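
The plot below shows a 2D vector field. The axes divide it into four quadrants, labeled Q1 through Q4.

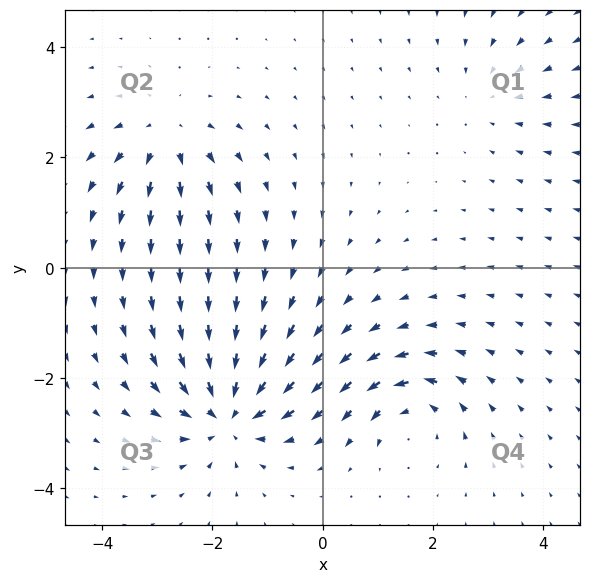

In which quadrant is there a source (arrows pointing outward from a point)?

Q2

The source sits at approximately (-2.8, 2.4), which lies in quadrant Q2. The divergence there is about +4, positive as expected for a source.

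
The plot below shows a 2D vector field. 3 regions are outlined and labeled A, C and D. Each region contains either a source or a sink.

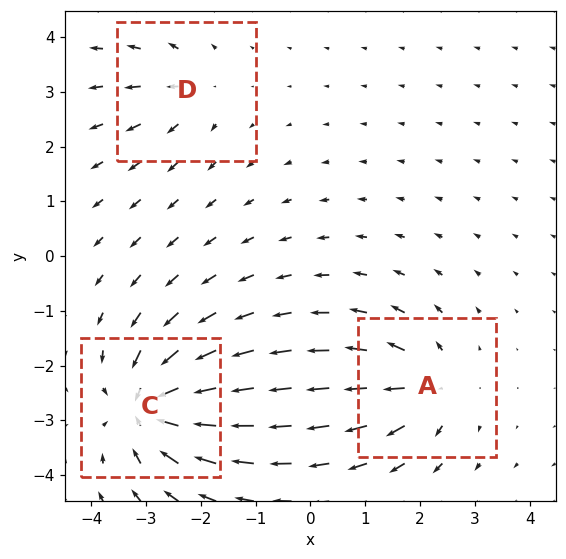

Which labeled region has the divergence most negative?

Divergence at each region's feature centre — A: about +4, C: about -6, D: about +3. Region C is most negative.

C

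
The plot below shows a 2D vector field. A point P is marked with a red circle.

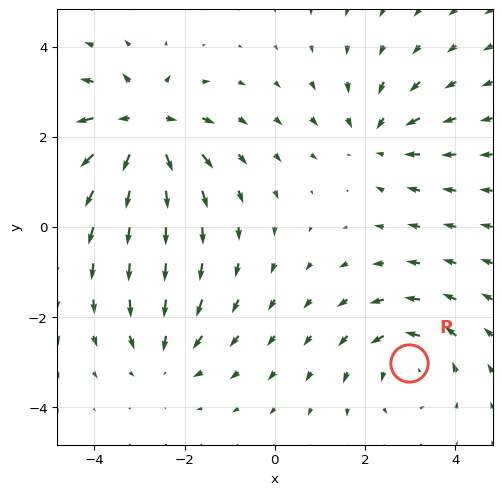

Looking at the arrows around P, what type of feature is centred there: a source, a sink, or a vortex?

vortex

At P (3.0, -3.0) the arrows circulate counterclockwise. Divergence ≈0, curl about +3 — near-zero divergence with nonzero curl is a vortex.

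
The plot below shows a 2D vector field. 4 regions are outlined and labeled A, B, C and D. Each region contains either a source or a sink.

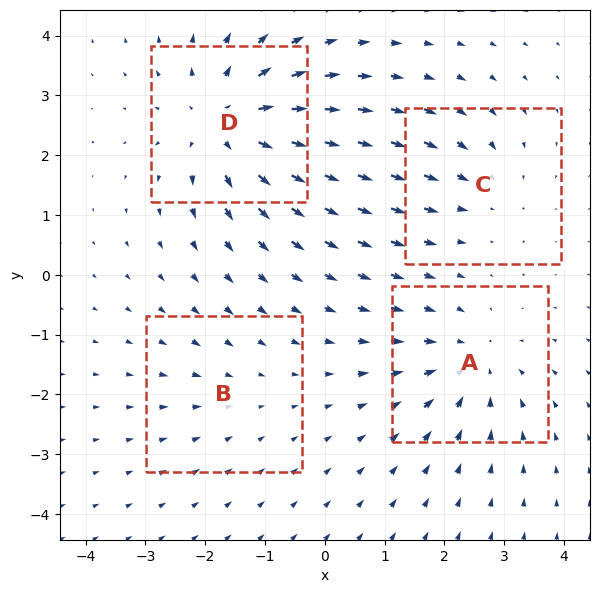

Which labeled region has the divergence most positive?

Divergence at each region's feature centre — A: about -4, B: about -2, C: about -3, D: about +6. Region D is most positive.

D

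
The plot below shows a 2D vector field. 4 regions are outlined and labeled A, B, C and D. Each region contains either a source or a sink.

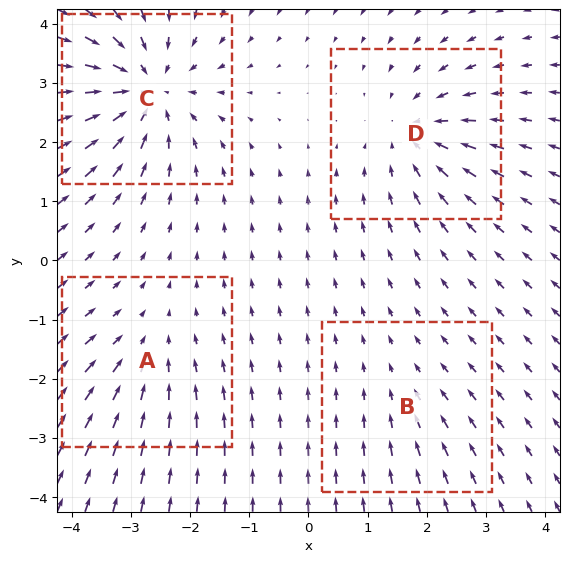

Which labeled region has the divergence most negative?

Divergence at each region's feature centre — A: about -3, B: about -2, C: about -7, D: about -5. Region C is most negative.

C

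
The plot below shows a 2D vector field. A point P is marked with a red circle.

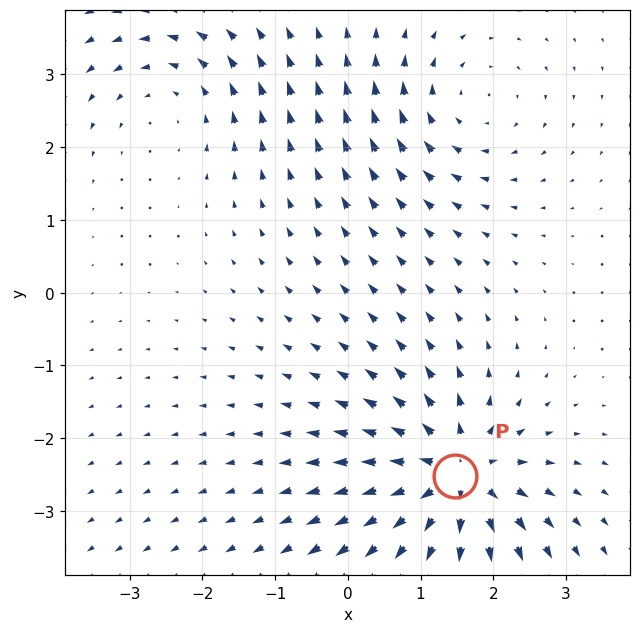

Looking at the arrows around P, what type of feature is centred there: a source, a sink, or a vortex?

At P (1.5, -2.5) the arrows spread outward. Divergence about +7, curl ≈0 — positive divergence with near-zero curl is a source.

source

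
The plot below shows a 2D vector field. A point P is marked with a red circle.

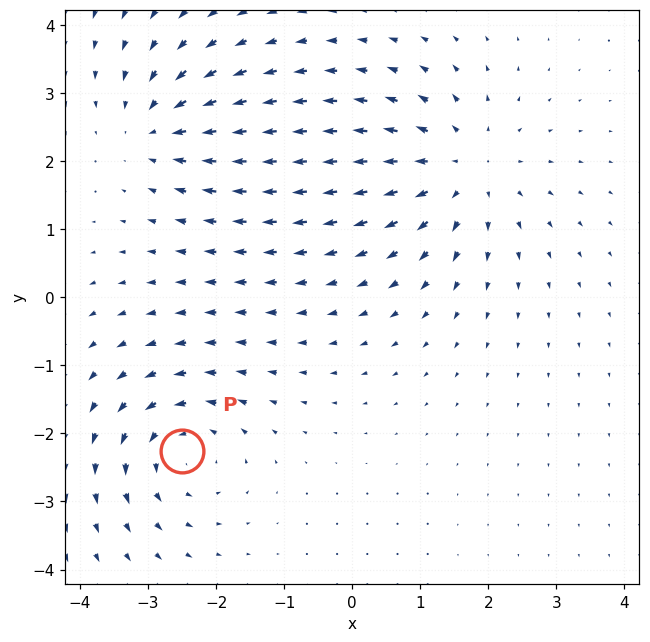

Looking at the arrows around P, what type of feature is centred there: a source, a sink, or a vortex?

vortex

At P (-2.5, -2.3) the arrows circulate counterclockwise. Divergence ≈0, curl about +5 — near-zero divergence with nonzero curl is a vortex.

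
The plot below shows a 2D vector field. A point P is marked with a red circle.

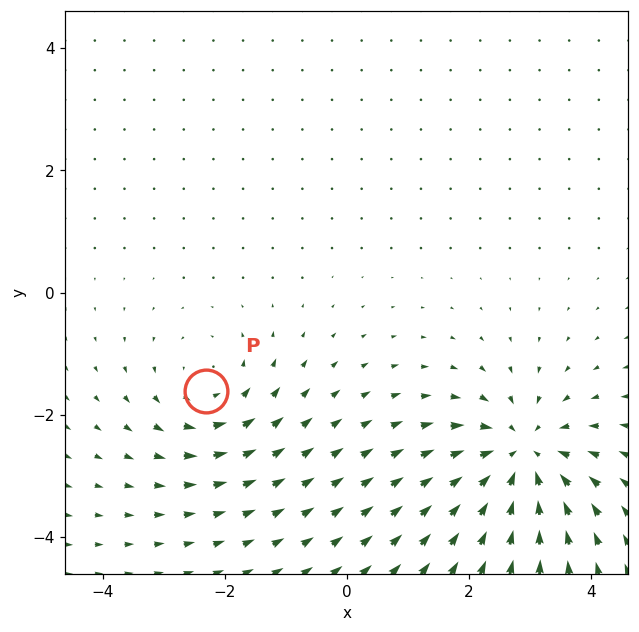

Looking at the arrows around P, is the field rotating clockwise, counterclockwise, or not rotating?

counterclockwise

Near P at (-2.3, -1.6) the arrows circulate counterclockwise. The curl (z-component) there is about +3; positive curl means counterclockwise rotation.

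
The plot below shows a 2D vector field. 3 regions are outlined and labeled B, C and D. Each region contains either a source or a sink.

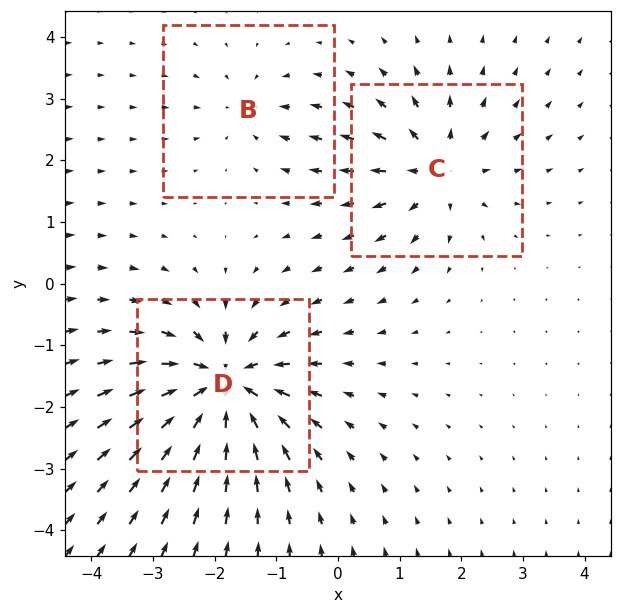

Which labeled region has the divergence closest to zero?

B

Divergence at each region's feature centre — B: about -2, C: about +4, D: about -6. Region B is closest to zero.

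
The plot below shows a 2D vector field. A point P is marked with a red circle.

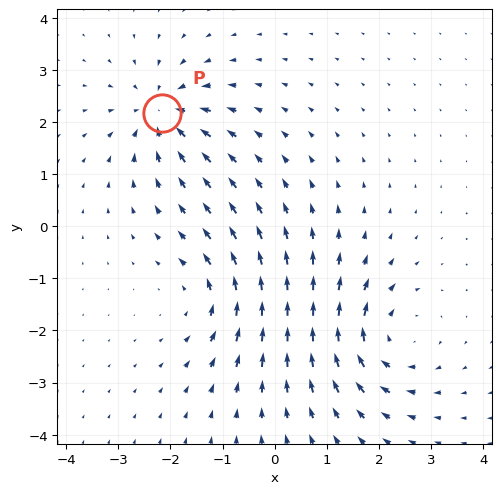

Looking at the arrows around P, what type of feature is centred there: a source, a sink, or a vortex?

sink

At P (-2.2, 2.2) the arrows converge inward. Divergence about -5, curl ≈0 — negative divergence with near-zero curl is a sink.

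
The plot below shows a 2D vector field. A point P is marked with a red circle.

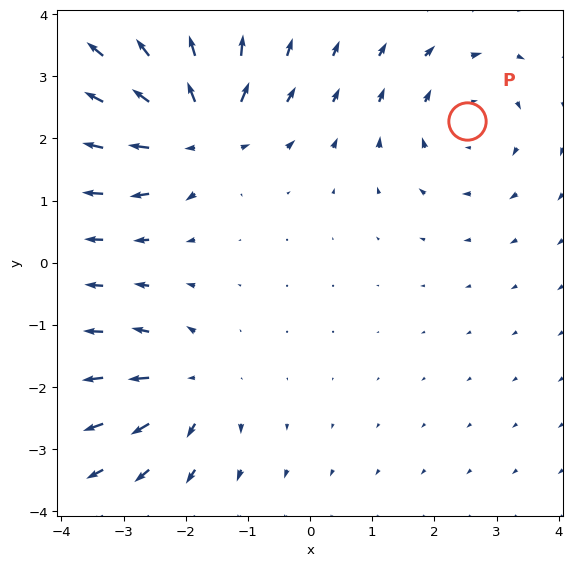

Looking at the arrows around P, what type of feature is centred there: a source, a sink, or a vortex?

vortex

At P (2.5, 2.3) the arrows circulate clockwise. Divergence ≈0, curl about -3 — near-zero divergence with nonzero curl is a vortex.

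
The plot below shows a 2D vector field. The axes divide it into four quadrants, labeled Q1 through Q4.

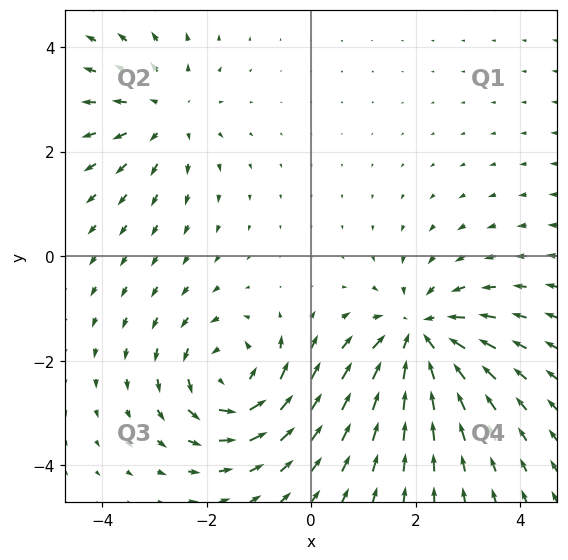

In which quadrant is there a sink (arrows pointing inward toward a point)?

The sink sits at approximately (2.1, -1.5), which lies in quadrant Q4. The divergence there is about -4, negative as expected for a sink.

Q4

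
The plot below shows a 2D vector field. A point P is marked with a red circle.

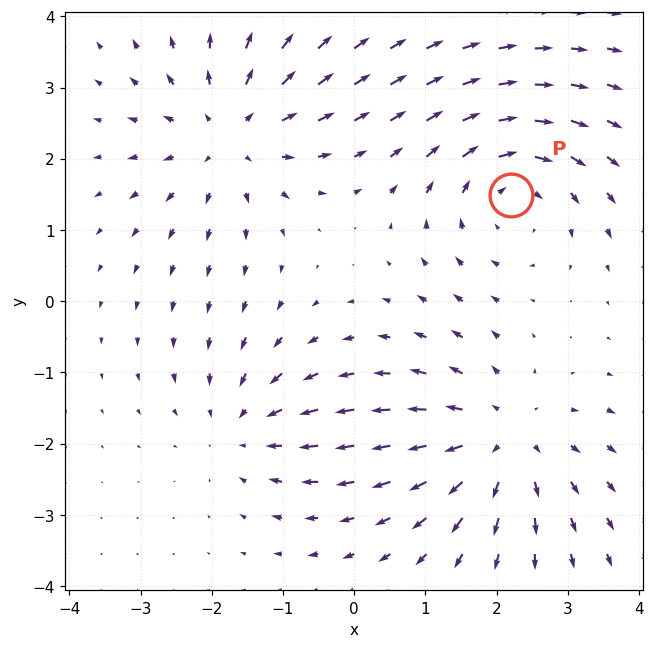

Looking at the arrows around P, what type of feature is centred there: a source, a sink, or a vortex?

At P (2.2, 1.5) the arrows circulate clockwise. Divergence ≈0, curl about -4 — near-zero divergence with nonzero curl is a vortex.

vortex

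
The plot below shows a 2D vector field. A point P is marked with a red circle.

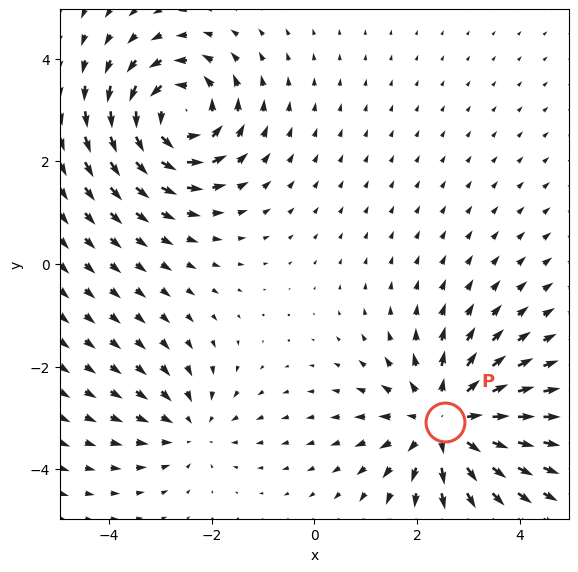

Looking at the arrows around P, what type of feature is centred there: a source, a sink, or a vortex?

At P (2.6, -3.1) the arrows spread outward. Divergence about +4, curl ≈0 — positive divergence with near-zero curl is a source.

source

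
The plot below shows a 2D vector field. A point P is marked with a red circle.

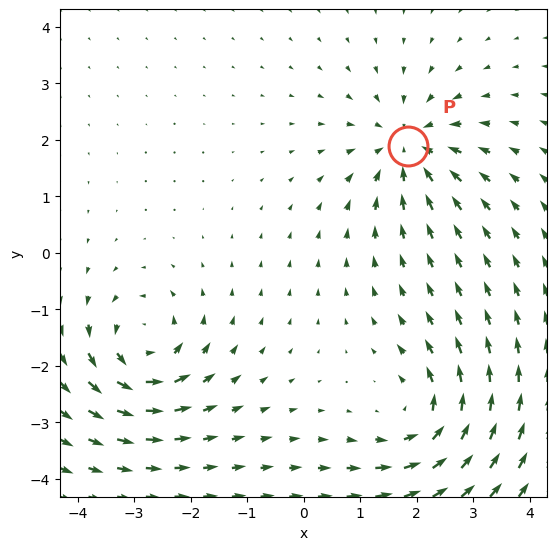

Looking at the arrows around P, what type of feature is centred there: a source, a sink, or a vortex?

sink

At P (1.9, 1.9) the arrows converge inward. Divergence about -4, curl ≈0 — negative divergence with near-zero curl is a sink.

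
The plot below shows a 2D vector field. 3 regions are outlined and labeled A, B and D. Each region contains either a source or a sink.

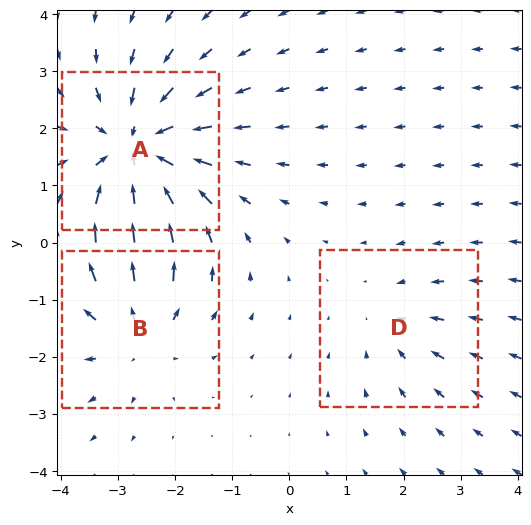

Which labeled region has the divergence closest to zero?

Divergence at each region's feature centre — A: about -5, B: about +3, D: about -2. Region D is closest to zero.

D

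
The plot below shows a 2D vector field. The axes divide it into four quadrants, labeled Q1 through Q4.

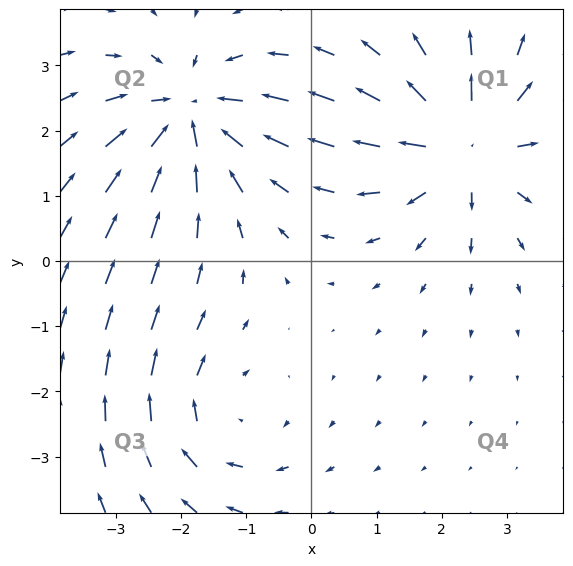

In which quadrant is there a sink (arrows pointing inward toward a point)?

The sink sits at approximately (-1.9, 2.2), which lies in quadrant Q2. The divergence there is about -4, negative as expected for a sink.

Q2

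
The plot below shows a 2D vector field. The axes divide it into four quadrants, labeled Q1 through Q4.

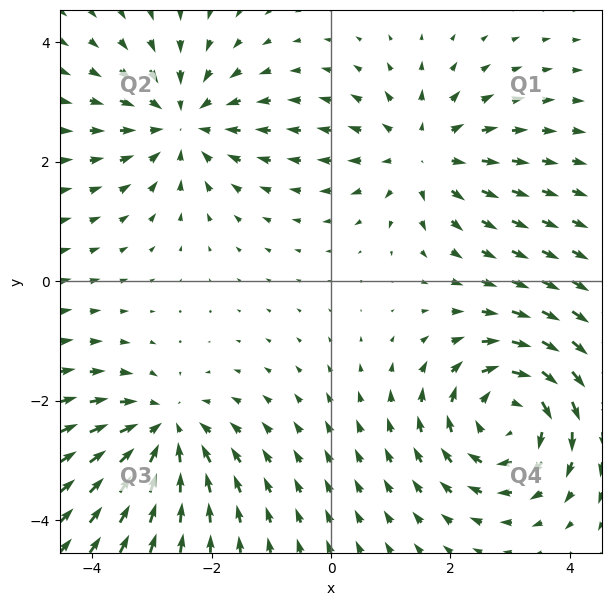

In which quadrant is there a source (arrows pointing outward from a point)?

Q1

The source sits at approximately (1.5, 2.1), which lies in quadrant Q1. The divergence there is about +4, positive as expected for a source.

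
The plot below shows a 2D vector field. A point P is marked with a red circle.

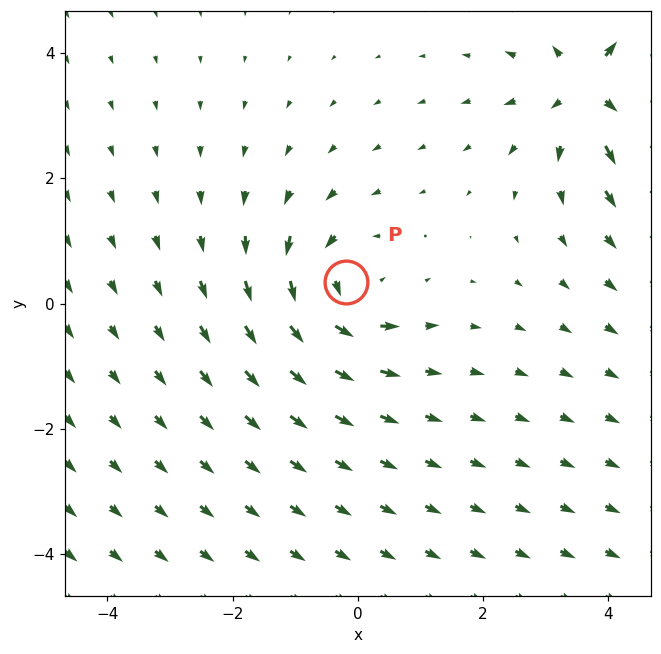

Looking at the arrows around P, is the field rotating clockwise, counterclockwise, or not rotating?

counterclockwise

Near P at (-0.2, 0.3) the arrows circulate counterclockwise. The curl (z-component) there is about +4; positive curl means counterclockwise rotation.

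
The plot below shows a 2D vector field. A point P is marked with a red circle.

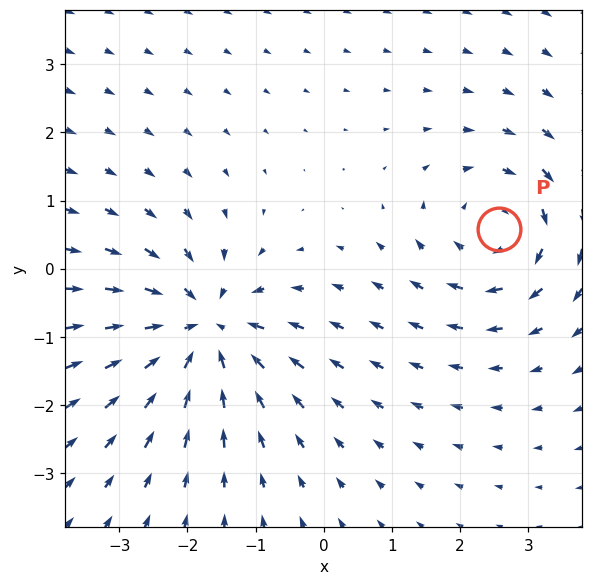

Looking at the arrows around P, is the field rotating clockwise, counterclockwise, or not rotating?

Near P at (2.6, 0.6) the arrows circulate clockwise. The curl (z-component) there is about -3; negative curl means clockwise rotation.

clockwise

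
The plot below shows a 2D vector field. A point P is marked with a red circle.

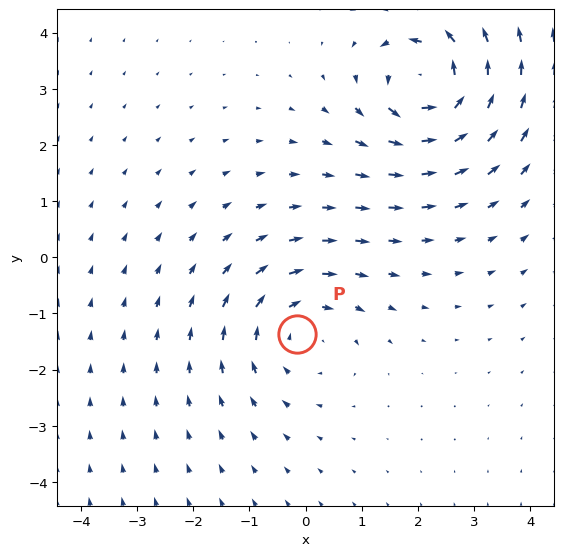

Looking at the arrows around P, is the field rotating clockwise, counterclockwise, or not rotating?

clockwise

Near P at (-0.1, -1.4) the arrows circulate clockwise. The curl (z-component) there is about -3; negative curl means clockwise rotation.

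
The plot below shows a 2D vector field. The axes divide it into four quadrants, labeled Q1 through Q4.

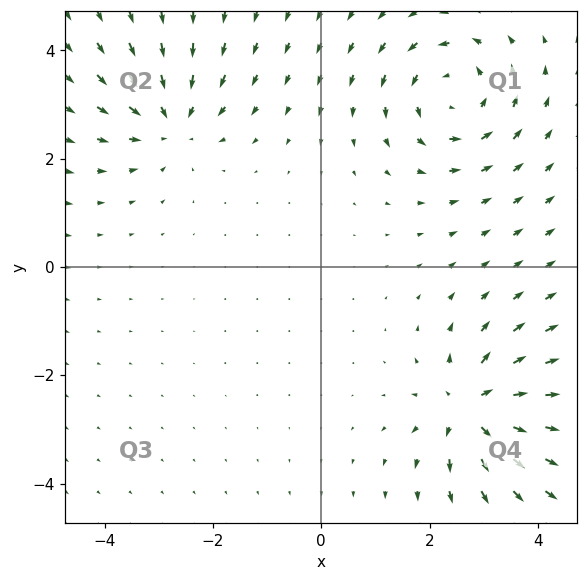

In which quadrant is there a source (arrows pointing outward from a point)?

Q4

The source sits at approximately (2.8, -2.6), which lies in quadrant Q4. The divergence there is about +6, positive as expected for a source.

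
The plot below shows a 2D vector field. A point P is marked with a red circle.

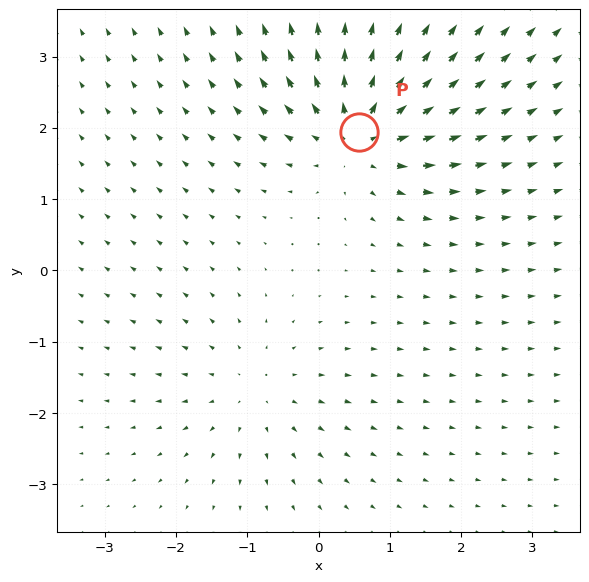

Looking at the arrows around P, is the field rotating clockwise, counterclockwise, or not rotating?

not rotating

Near P at (0.6, 1.9) the arrows show no circulation. The curl there is ≈0.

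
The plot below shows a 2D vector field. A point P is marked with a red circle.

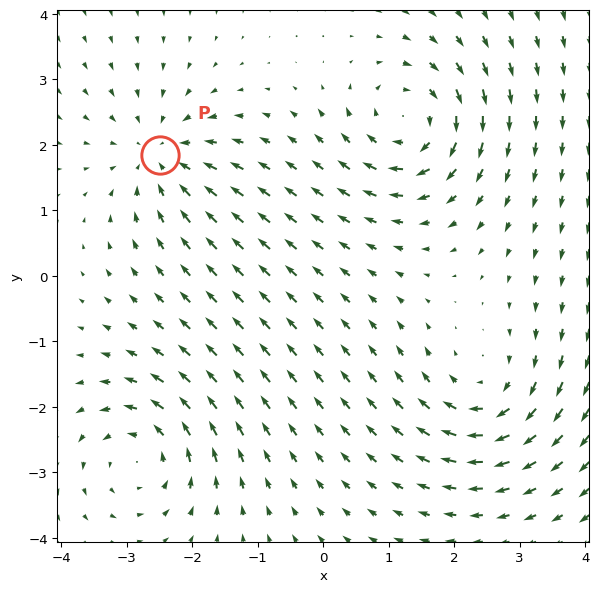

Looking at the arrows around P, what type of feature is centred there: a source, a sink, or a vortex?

At P (-2.5, 1.8) the arrows converge inward. Divergence about -5, curl ≈0 — negative divergence with near-zero curl is a sink.

sink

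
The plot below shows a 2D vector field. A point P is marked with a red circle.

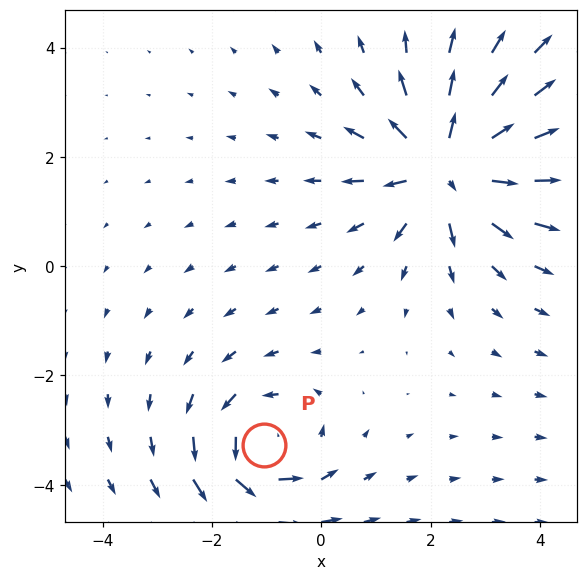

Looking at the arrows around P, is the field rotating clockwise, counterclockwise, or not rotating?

Near P at (-1.0, -3.3) the arrows circulate counterclockwise. The curl (z-component) there is about +4; positive curl means counterclockwise rotation.

counterclockwise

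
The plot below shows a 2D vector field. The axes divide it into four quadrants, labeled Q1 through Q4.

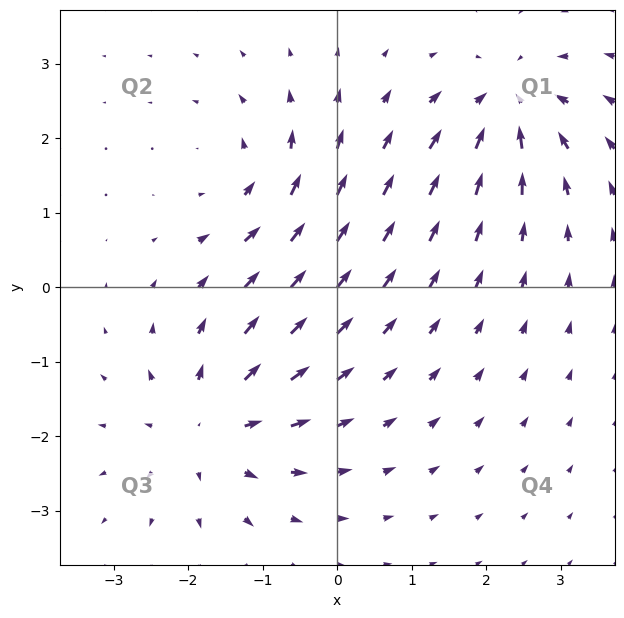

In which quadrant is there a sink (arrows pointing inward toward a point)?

Q1

The sink sits at approximately (2.3, 2.5), which lies in quadrant Q1. The divergence there is about -6, negative as expected for a sink.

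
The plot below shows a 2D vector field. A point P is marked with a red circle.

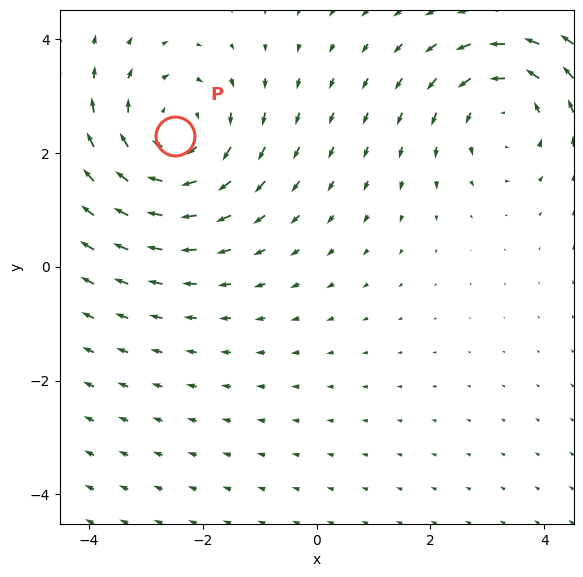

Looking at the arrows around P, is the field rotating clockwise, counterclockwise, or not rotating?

clockwise

Near P at (-2.5, 2.3) the arrows circulate clockwise. The curl (z-component) there is about -3; negative curl means clockwise rotation.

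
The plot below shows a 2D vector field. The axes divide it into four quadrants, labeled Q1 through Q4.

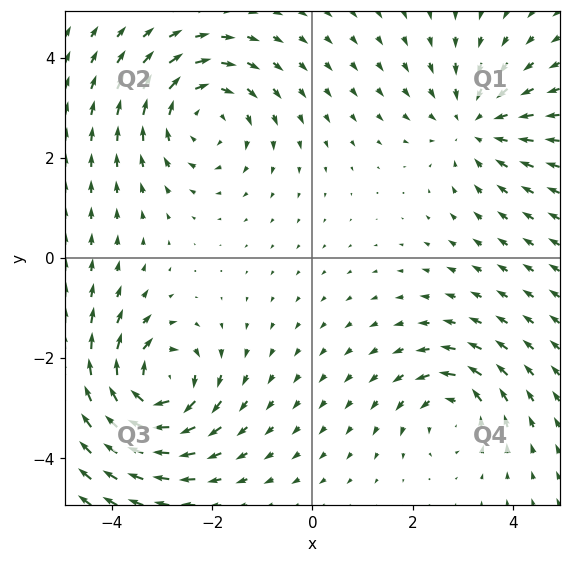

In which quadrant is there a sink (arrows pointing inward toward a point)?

Q1

The sink sits at approximately (3.3, 2.7), which lies in quadrant Q1. The divergence there is about -3, negative as expected for a sink.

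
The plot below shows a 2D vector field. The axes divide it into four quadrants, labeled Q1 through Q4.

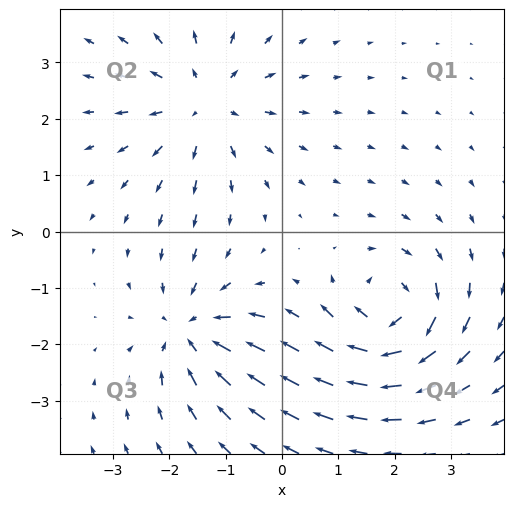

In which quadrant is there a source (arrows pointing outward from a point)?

Q2

The source sits at approximately (-1.4, 2.3), which lies in quadrant Q2. The divergence there is about +4, positive as expected for a source.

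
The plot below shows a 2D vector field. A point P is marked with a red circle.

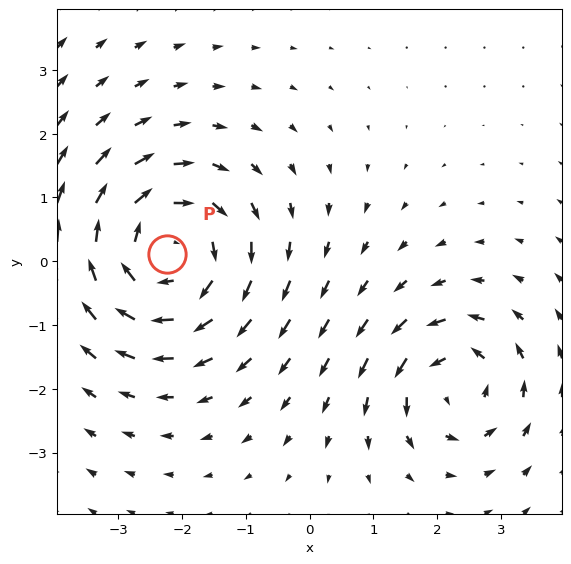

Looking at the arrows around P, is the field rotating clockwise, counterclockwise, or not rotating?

clockwise

Near P at (-2.2, 0.1) the arrows circulate clockwise. The curl (z-component) there is about -4; negative curl means clockwise rotation.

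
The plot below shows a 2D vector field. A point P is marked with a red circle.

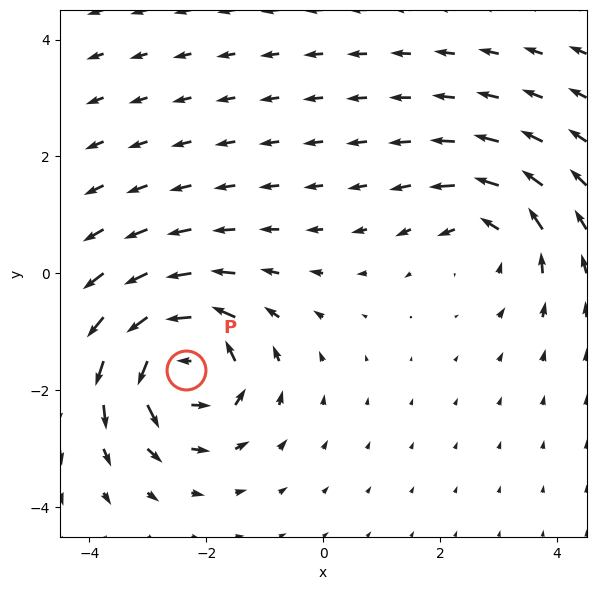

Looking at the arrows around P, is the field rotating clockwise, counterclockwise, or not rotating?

counterclockwise

Near P at (-2.3, -1.7) the arrows circulate counterclockwise. The curl (z-component) there is about +6; positive curl means counterclockwise rotation.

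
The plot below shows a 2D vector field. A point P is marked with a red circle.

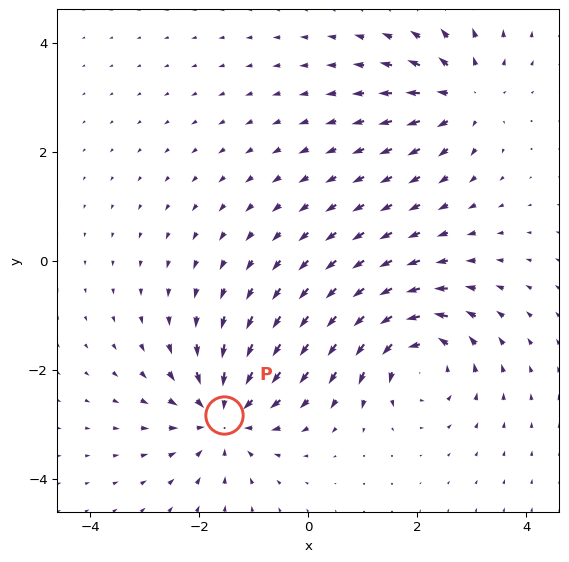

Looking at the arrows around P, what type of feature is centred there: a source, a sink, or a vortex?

sink

At P (-1.5, -2.8) the arrows converge inward. Divergence about -5, curl ≈0 — negative divergence with near-zero curl is a sink.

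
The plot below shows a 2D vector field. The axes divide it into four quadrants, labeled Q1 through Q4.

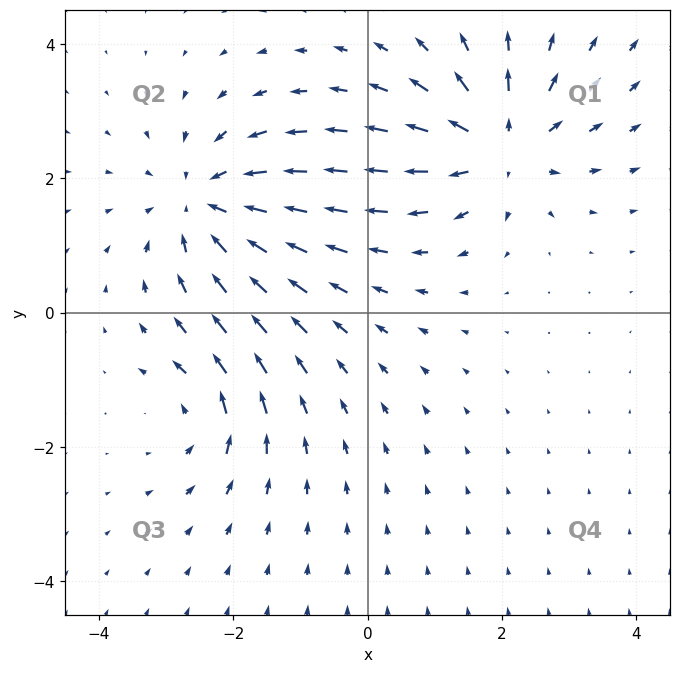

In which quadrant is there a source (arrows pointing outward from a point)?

Q1

The source sits at approximately (2.0, 2.5), which lies in quadrant Q1. The divergence there is about +5, positive as expected for a source.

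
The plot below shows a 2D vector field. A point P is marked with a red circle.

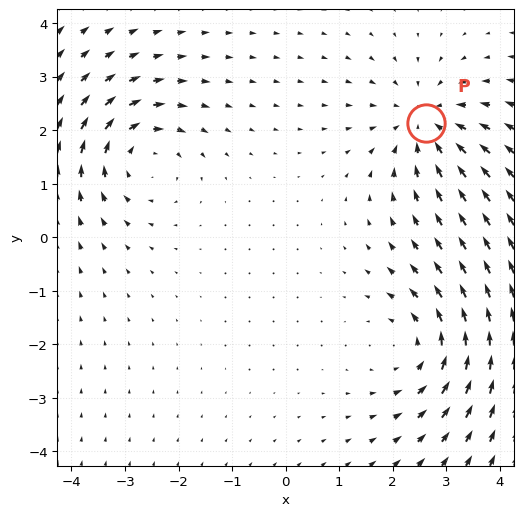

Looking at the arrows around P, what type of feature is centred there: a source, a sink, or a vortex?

sink

At P (2.6, 2.1) the arrows converge inward. Divergence about -3, curl ≈0 — negative divergence with near-zero curl is a sink.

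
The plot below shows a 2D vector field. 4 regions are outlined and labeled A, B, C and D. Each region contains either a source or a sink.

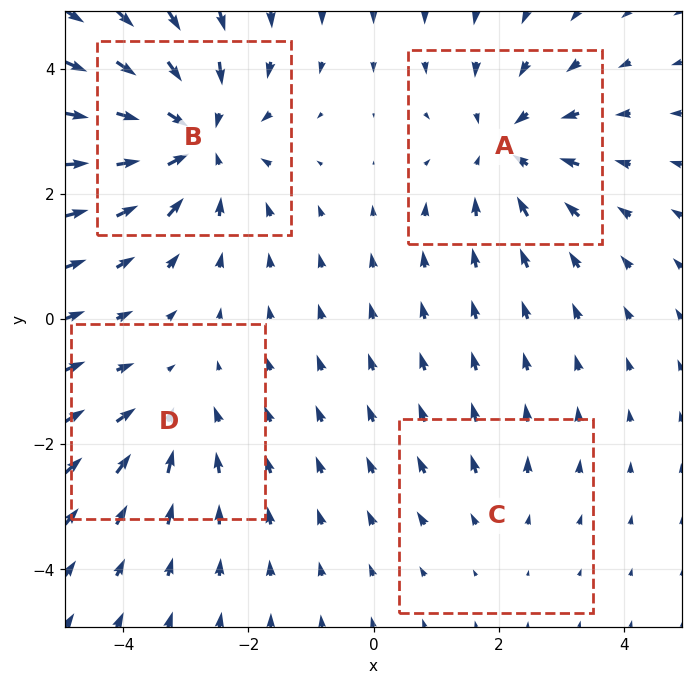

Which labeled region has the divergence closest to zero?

Divergence at each region's feature centre — A: about -4, B: about -6, C: about +2, D: about -3. Region C is closest to zero.

C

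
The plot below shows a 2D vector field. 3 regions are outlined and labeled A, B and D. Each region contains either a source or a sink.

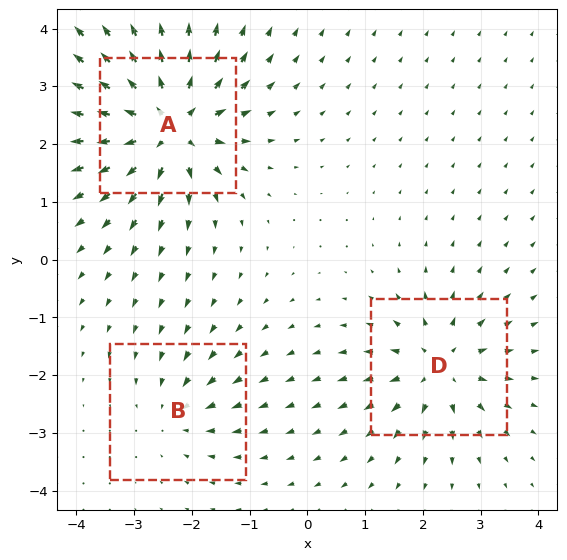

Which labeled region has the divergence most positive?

A

Divergence at each region's feature centre — A: about +6, B: about -3, D: about +4. Region A is most positive.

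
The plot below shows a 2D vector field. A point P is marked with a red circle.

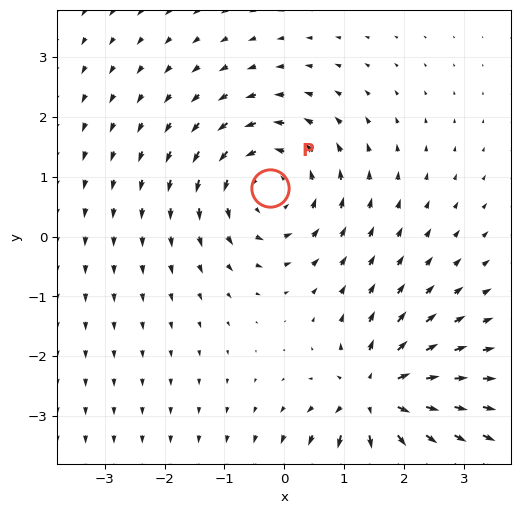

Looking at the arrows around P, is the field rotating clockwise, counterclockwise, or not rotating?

Near P at (-0.2, 0.8) the arrows circulate counterclockwise. The curl (z-component) there is about +4; positive curl means counterclockwise rotation.

counterclockwise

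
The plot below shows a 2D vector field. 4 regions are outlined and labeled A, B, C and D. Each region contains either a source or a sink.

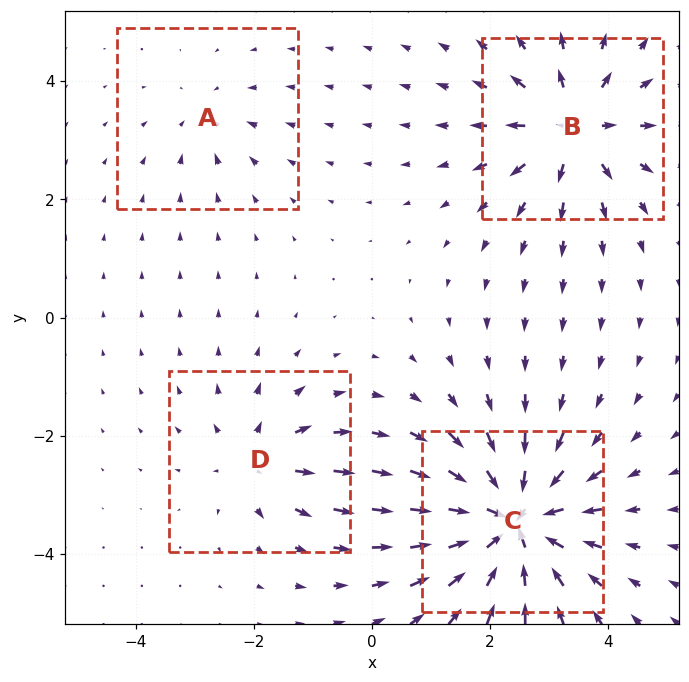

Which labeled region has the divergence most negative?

C

Divergence at each region's feature centre — A: about -3, B: about +6, C: about -9, D: about +4. Region C is most negative.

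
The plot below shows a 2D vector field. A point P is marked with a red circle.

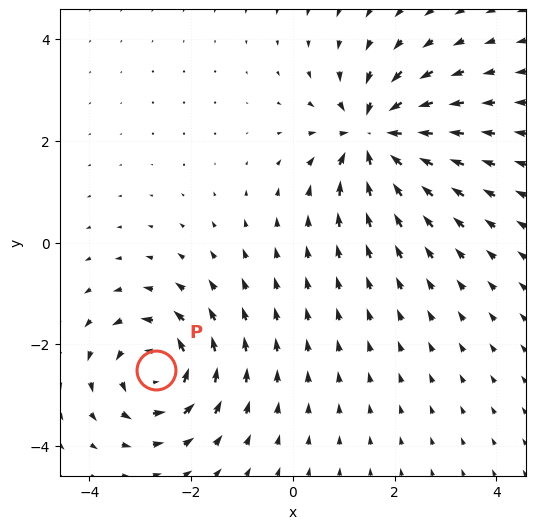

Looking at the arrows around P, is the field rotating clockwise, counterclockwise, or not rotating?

counterclockwise

Near P at (-2.7, -2.5) the arrows circulate counterclockwise. The curl (z-component) there is about +5; positive curl means counterclockwise rotation.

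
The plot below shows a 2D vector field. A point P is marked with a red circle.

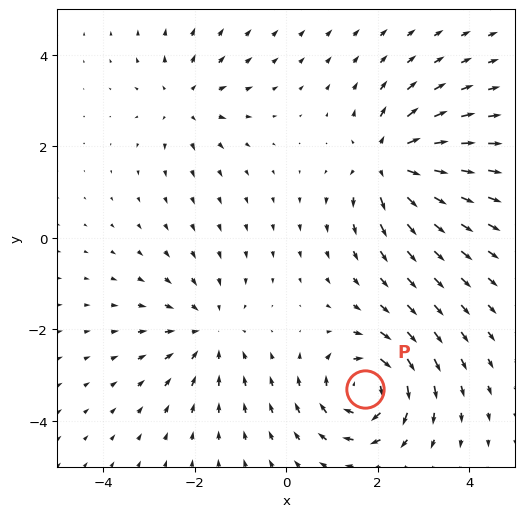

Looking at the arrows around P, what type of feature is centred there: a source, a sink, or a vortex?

vortex

At P (1.7, -3.3) the arrows circulate clockwise. Divergence ≈0, curl about -6 — near-zero divergence with nonzero curl is a vortex.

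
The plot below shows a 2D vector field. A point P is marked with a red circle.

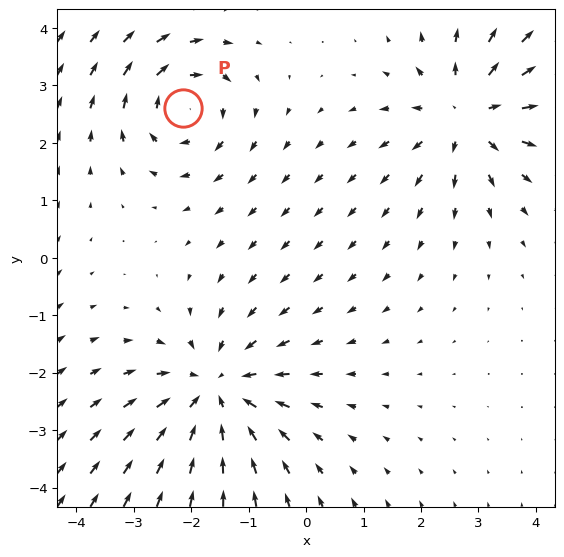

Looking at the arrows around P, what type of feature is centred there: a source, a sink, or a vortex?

At P (-2.2, 2.6) the arrows circulate clockwise. Divergence ≈0, curl about -4 — near-zero divergence with nonzero curl is a vortex.

vortex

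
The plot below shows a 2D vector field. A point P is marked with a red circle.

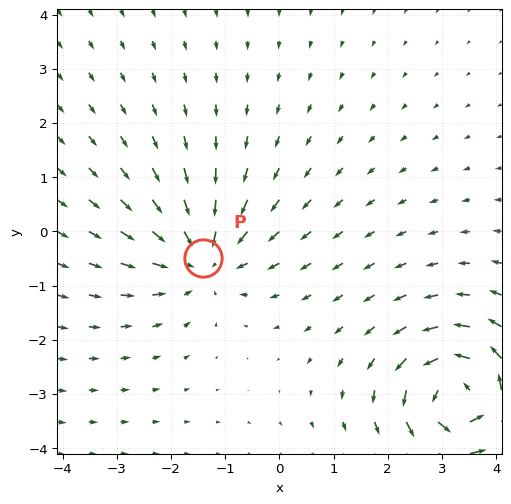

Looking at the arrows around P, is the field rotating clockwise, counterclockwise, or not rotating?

Near P at (-1.4, -0.5) the arrows show no circulation. The curl there is ≈0.

not rotating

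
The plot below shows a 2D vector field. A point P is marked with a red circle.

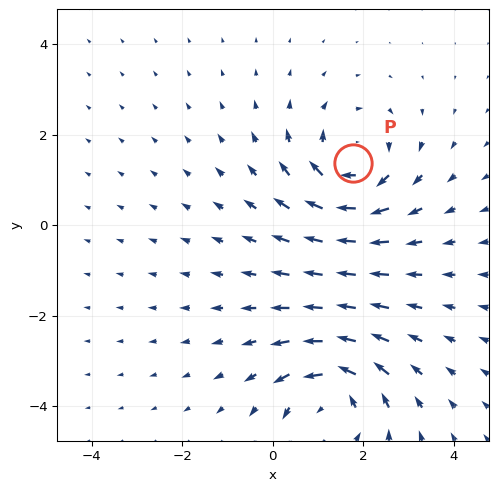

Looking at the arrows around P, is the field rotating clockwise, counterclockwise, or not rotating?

Near P at (1.8, 1.4) the arrows circulate clockwise. The curl (z-component) there is about -4; negative curl means clockwise rotation.

clockwise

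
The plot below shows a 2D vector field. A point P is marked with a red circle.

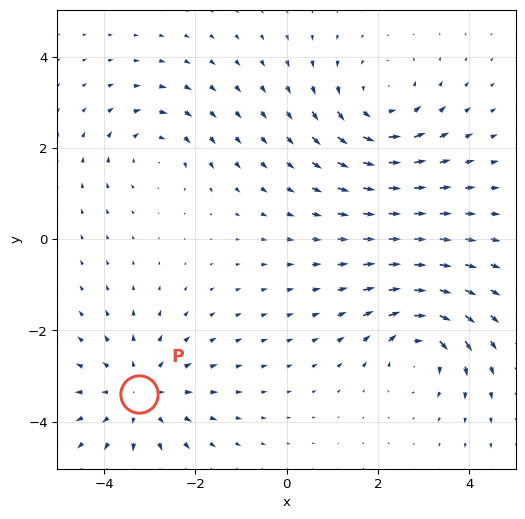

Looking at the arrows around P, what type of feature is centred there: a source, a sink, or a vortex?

At P (-3.2, -3.4) the arrows spread outward. Divergence about +4, curl ≈0 — positive divergence with near-zero curl is a source.

source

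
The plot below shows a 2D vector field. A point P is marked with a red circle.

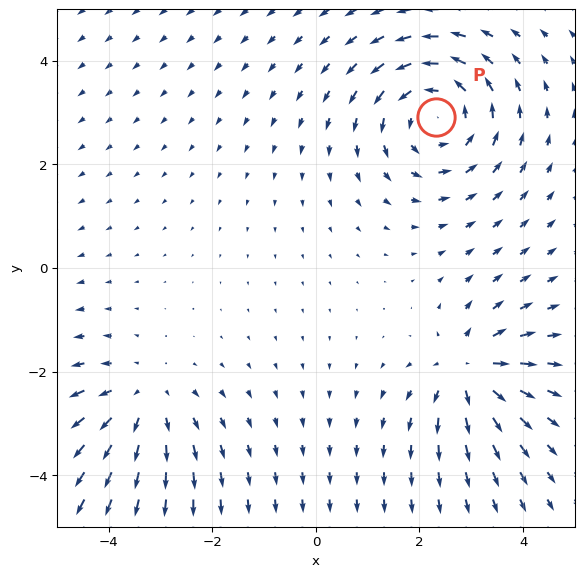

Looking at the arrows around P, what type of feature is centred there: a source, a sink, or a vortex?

At P (2.3, 2.9) the arrows circulate counterclockwise. Divergence ≈0, curl about +4 — near-zero divergence with nonzero curl is a vortex.

vortex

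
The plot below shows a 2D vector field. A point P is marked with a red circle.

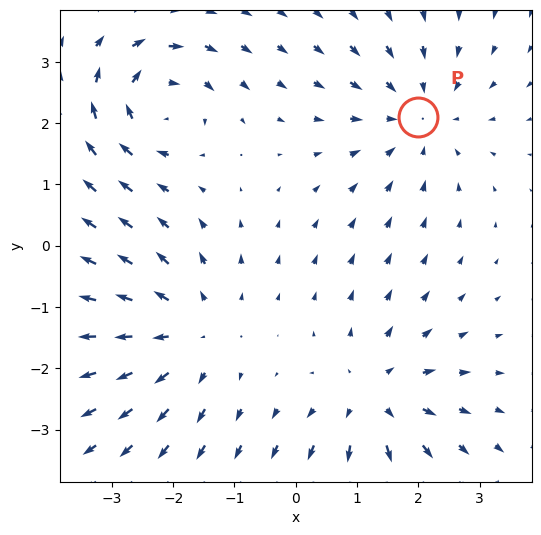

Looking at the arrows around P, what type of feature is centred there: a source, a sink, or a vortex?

sink

At P (2.0, 2.1) the arrows converge inward. Divergence about -3, curl ≈0 — negative divergence with near-zero curl is a sink.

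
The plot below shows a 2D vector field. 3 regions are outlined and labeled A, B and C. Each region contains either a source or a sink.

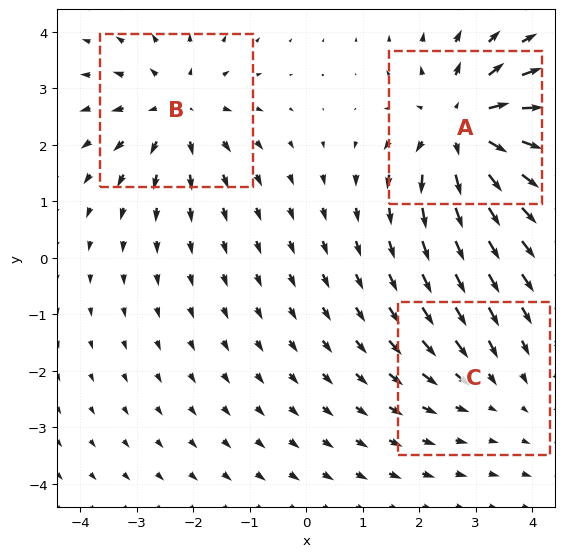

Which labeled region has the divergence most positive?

Divergence at each region's feature centre — A: about +5, B: about +4, C: about -2. Region A is most positive.

A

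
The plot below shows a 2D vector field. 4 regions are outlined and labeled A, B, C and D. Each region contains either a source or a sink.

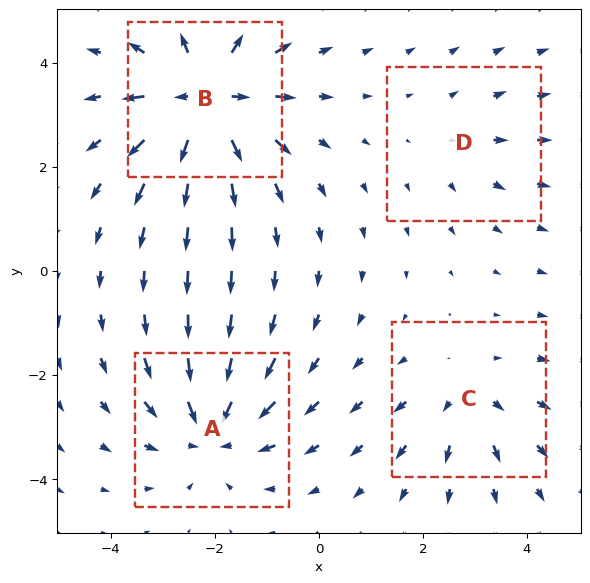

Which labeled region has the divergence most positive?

Divergence at each region's feature centre — A: about -5, B: about +6, C: about +3, D: about +2. Region B is most positive.

B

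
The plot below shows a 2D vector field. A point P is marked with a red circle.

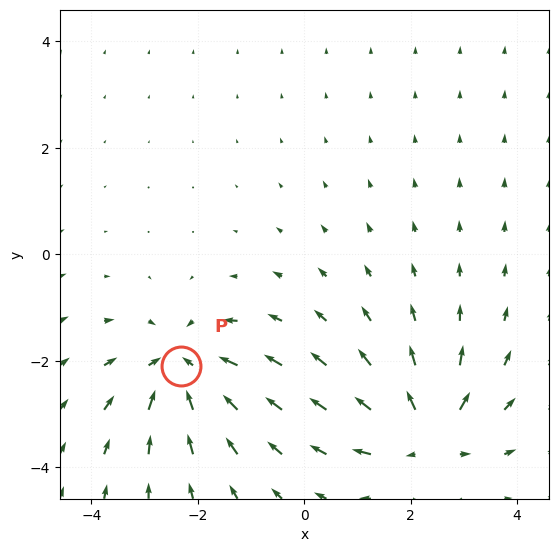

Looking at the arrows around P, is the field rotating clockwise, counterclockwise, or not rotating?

not rotating

Near P at (-2.3, -2.1) the arrows show no circulation. The curl there is ≈0.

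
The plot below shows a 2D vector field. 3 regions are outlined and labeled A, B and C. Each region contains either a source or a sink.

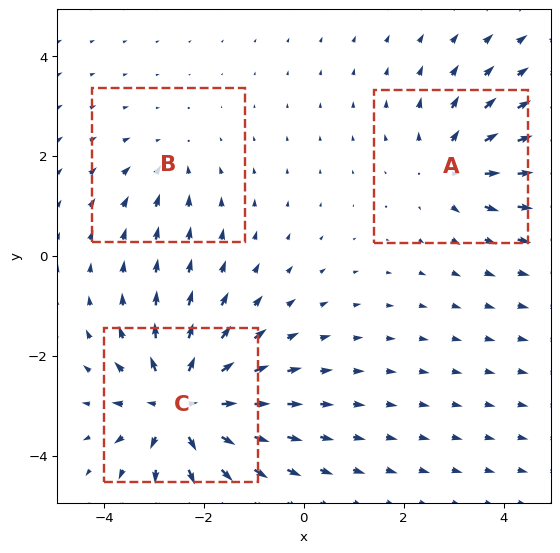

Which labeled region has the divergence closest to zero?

B

Divergence at each region's feature centre — A: about +3, B: about -2, C: about +6. Region B is closest to zero.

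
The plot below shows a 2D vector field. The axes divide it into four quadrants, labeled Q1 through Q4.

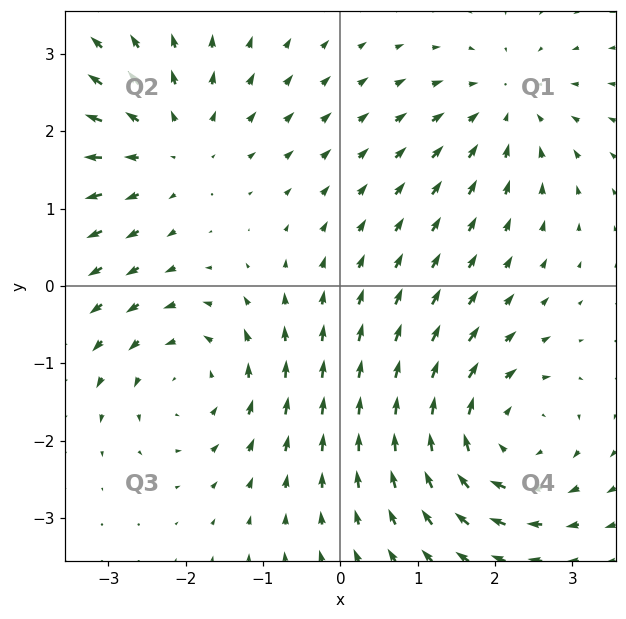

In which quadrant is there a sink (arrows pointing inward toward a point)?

The sink sits at approximately (2.2, 2.3), which lies in quadrant Q1. The divergence there is about -4, negative as expected for a sink.

Q1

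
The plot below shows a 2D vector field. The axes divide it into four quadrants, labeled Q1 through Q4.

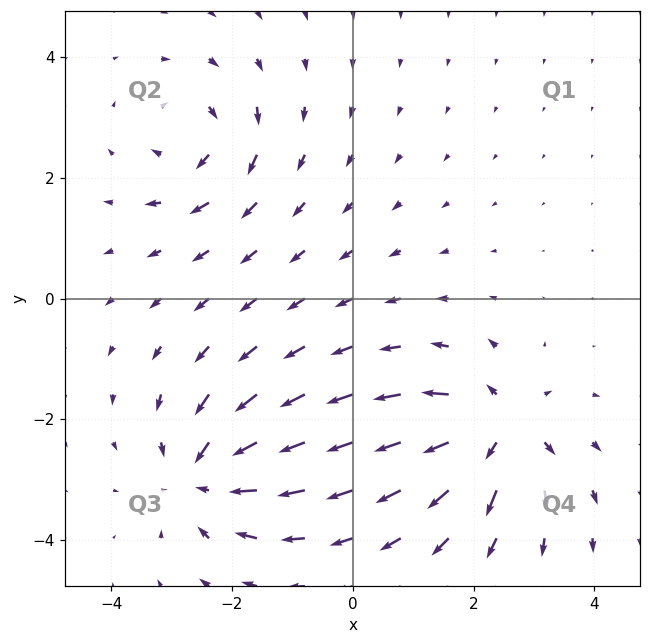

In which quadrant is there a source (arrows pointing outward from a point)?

The source sits at approximately (2.4, -2.2), which lies in quadrant Q4. The divergence there is about +6, positive as expected for a source.

Q4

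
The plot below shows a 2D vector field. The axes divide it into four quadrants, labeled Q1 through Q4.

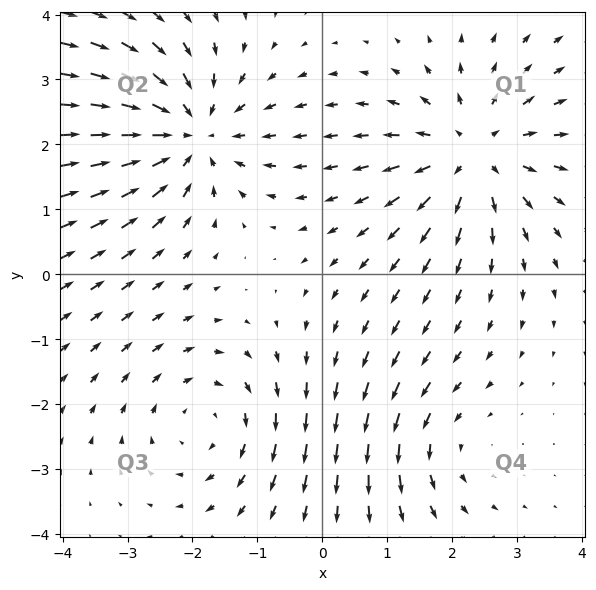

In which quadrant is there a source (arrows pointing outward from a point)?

Q1

The source sits at approximately (2.3, 1.9), which lies in quadrant Q1. The divergence there is about +4, positive as expected for a source.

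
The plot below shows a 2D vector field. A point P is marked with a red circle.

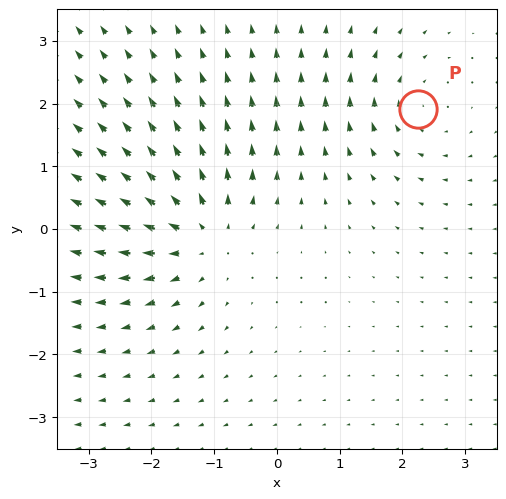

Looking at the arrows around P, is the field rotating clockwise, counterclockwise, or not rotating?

clockwise

Near P at (2.2, 1.9) the arrows circulate clockwise. The curl (z-component) there is about -3; negative curl means clockwise rotation.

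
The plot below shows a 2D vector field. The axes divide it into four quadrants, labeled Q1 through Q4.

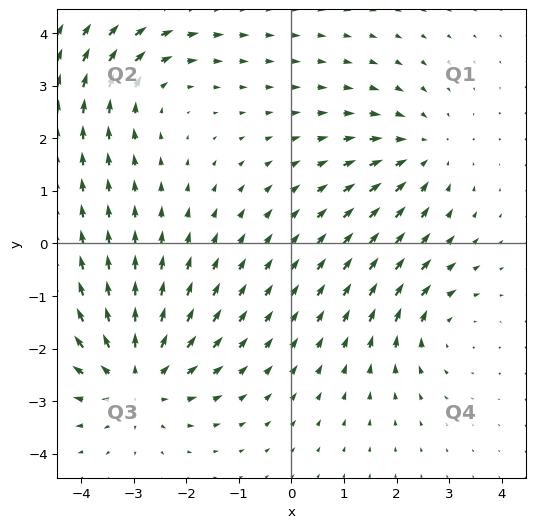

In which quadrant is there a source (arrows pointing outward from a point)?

The source sits at approximately (-3.0, -2.6), which lies in quadrant Q3. The divergence there is about +4, positive as expected for a source.

Q3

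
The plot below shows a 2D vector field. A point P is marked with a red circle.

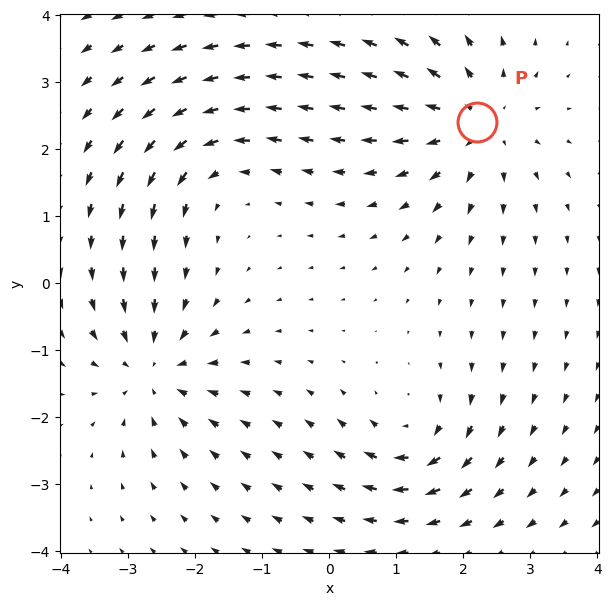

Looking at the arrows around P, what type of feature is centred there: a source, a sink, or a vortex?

source

At P (2.2, 2.4) the arrows spread outward. Divergence about +5, curl ≈0 — positive divergence with near-zero curl is a source.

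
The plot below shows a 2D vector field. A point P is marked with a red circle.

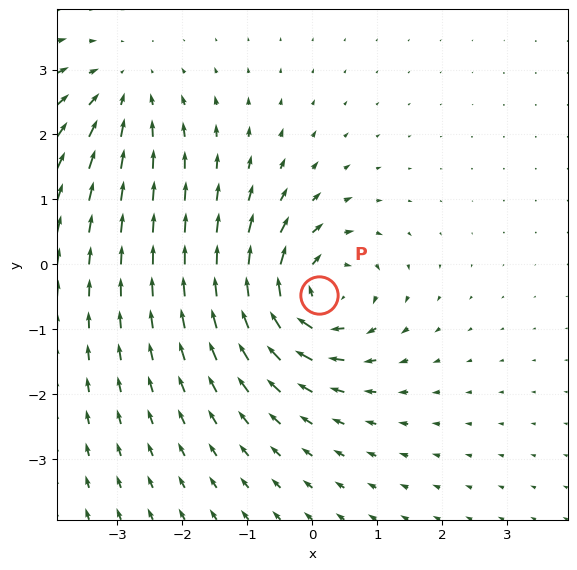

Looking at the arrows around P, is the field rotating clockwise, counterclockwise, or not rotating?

Near P at (0.1, -0.5) the arrows circulate clockwise. The curl (z-component) there is about -5; negative curl means clockwise rotation.

clockwise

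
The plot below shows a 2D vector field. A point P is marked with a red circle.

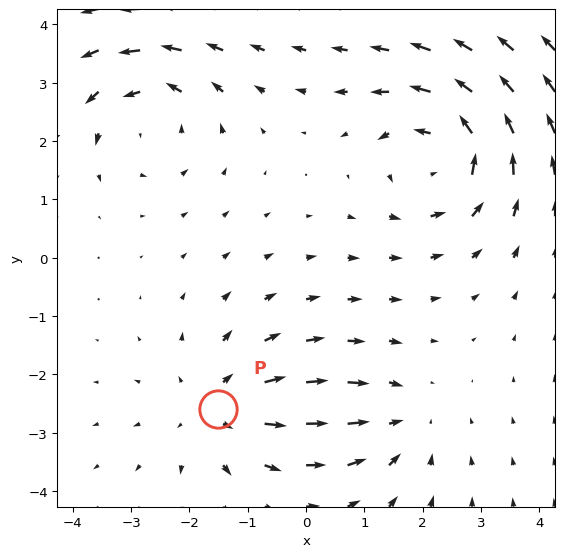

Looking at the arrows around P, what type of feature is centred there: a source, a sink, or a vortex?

source

At P (-1.5, -2.6) the arrows spread outward. Divergence about +3, curl ≈0 — positive divergence with near-zero curl is a source.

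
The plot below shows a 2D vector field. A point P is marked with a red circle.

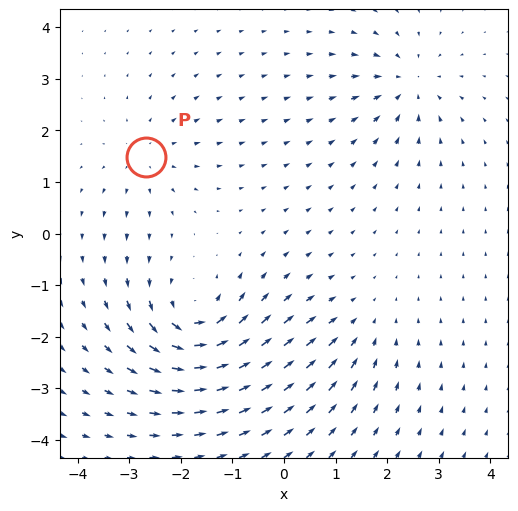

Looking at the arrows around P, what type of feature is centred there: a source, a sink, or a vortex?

At P (-2.7, 1.5) the arrows spread outward. Divergence about +3, curl ≈0 — positive divergence with near-zero curl is a source.

source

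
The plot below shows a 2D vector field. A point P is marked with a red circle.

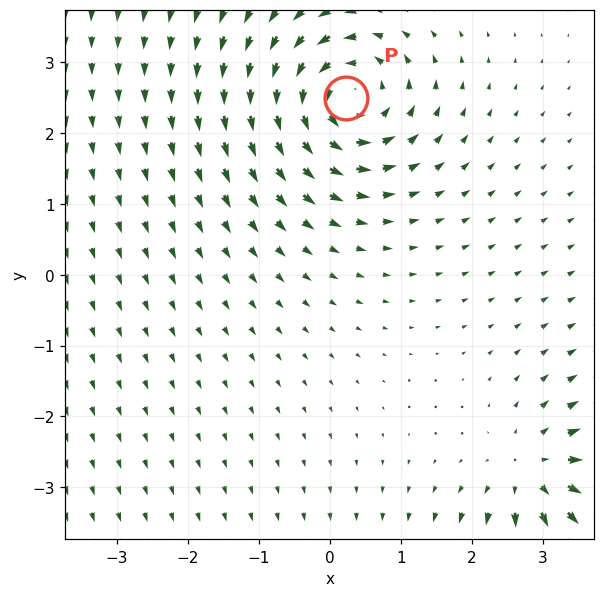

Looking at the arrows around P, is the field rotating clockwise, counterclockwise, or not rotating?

Near P at (0.2, 2.5) the arrows circulate counterclockwise. The curl (z-component) there is about +4; positive curl means counterclockwise rotation.

counterclockwise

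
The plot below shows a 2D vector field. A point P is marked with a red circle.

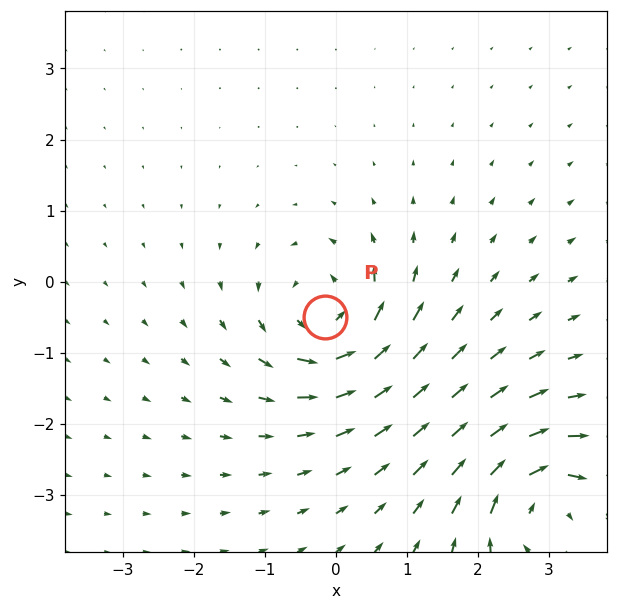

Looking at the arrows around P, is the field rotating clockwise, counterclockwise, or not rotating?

counterclockwise

Near P at (-0.2, -0.5) the arrows circulate counterclockwise. The curl (z-component) there is about +5; positive curl means counterclockwise rotation.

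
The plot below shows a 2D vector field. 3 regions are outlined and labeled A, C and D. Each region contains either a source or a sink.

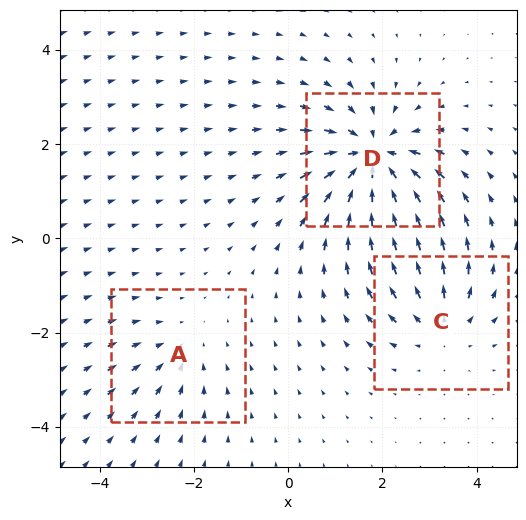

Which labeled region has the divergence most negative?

Divergence at each region's feature centre — A: about -2, C: about +3, D: about -6. Region D is most negative.

D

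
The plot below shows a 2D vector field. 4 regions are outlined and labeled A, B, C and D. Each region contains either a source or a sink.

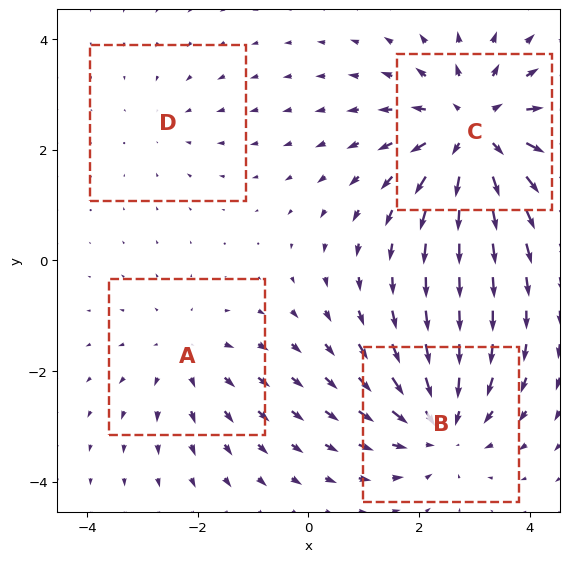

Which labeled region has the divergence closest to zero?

Divergence at each region's feature centre — A: about +3, B: about -4, C: about +6, D: about -2. Region D is closest to zero.

D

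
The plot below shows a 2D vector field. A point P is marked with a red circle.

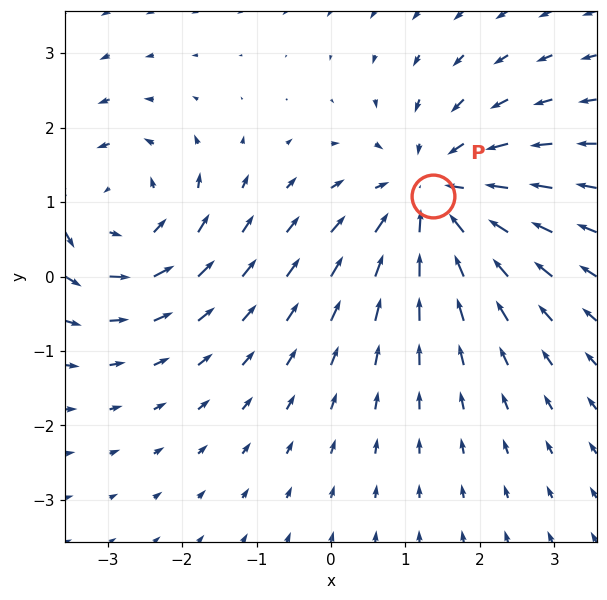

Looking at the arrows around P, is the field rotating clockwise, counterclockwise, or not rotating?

Near P at (1.4, 1.1) the arrows show no circulation. The curl there is ≈0.

not rotating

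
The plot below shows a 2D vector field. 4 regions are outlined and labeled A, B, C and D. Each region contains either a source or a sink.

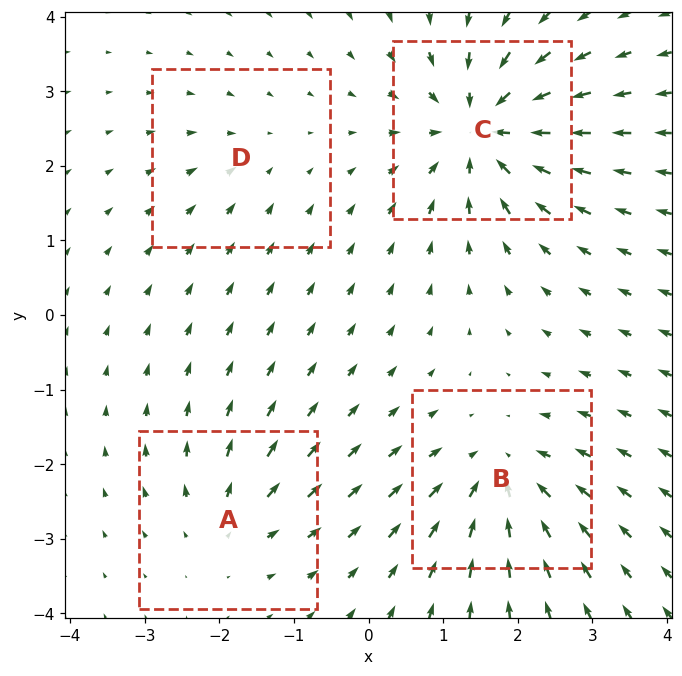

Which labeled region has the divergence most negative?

Divergence at each region's feature centre — A: about +4, B: about -6, C: about -8, D: about -2. Region C is most negative.

C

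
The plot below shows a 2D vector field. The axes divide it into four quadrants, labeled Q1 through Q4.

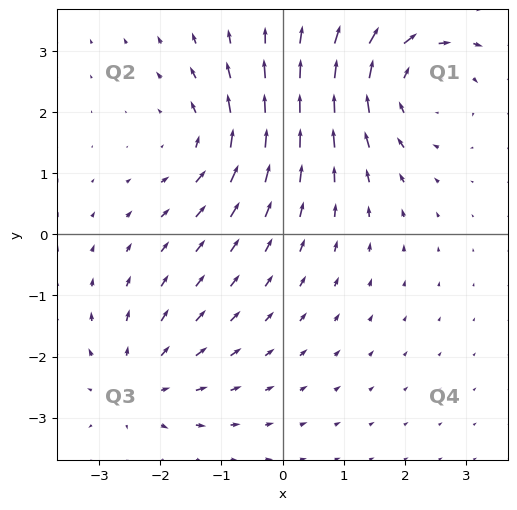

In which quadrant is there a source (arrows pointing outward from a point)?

Q3

The source sits at approximately (-2.4, -2.5), which lies in quadrant Q3. The divergence there is about +3, positive as expected for a source.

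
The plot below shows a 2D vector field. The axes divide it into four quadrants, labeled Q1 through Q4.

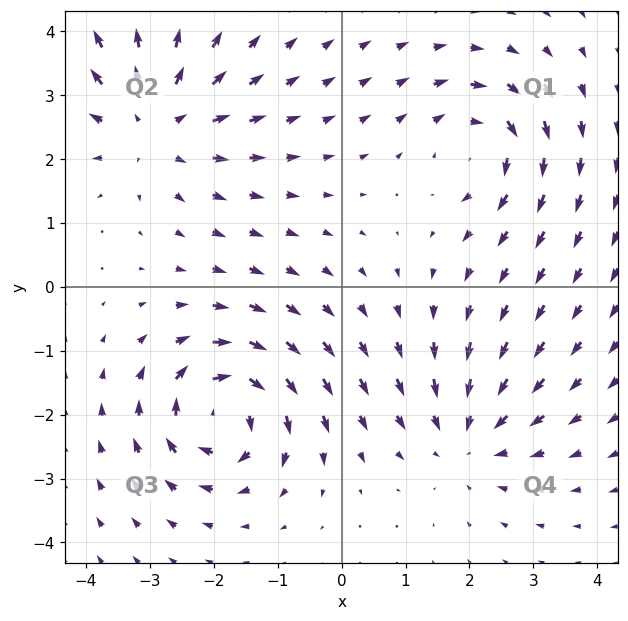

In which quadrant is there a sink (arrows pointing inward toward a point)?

Q4

The sink sits at approximately (2.0, -2.4), which lies in quadrant Q4. The divergence there is about -3, negative as expected for a sink.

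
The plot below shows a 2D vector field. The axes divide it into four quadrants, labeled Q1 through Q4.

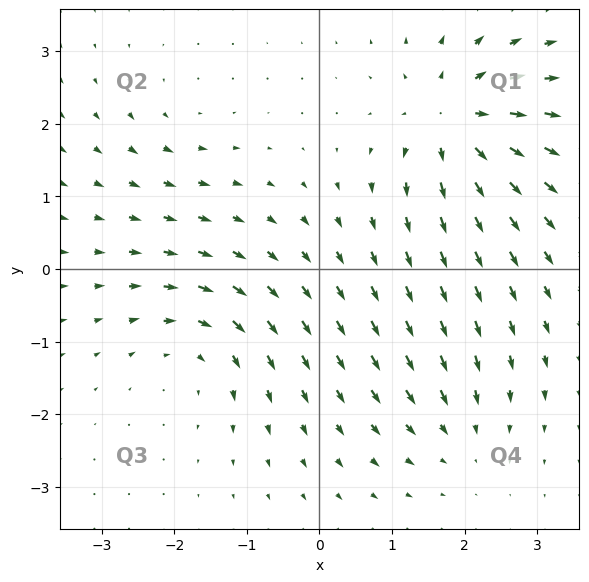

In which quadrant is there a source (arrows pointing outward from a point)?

Q1

The source sits at approximately (1.9, 2.1), which lies in quadrant Q1. The divergence there is about +7, positive as expected for a source.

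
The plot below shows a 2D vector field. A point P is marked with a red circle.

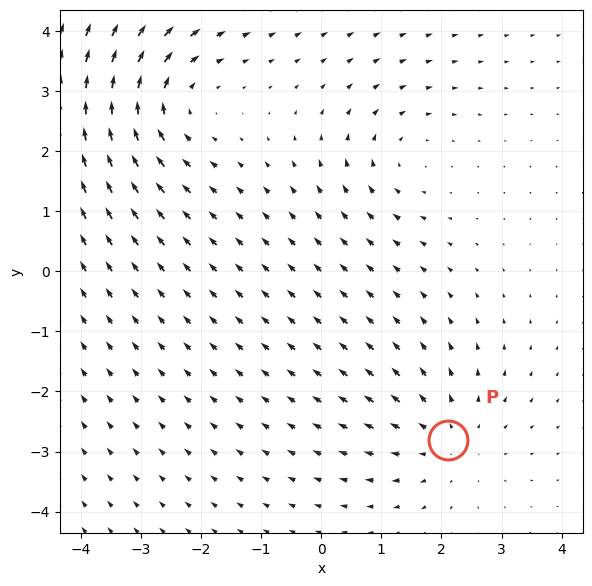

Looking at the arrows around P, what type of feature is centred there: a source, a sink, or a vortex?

At P (2.1, -2.8) the arrows spread outward. Divergence about +3, curl ≈0 — positive divergence with near-zero curl is a source.

source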